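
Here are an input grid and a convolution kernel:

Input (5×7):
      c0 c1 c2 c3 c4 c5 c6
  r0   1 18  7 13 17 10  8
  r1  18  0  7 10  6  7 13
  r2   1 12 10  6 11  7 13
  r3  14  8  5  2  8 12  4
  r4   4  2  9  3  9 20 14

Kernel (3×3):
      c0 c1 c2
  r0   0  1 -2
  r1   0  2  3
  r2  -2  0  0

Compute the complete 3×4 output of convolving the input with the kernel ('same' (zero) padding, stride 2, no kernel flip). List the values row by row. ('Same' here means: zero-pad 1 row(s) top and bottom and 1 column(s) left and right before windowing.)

Output[0,0]: The receptive field on the zero-padded input at this output position is [0 0 0 / 0 1 18 / 0 18 0]. Elementwise product with the kernel and sum: 0·1 + 0·-2 + 1·2 + 18·3 + 0·-2.
Output[0,1]: The receptive field on the zero-padded input at this output position is [0 0 0 / 18 7 13 / 0 7 10]. Elementwise product with the kernel and sum: 0·1 + 0·-2 + 7·2 + 13·3 + 0·-2.

56 53 44 2
56 9 31 15
12 28 62 32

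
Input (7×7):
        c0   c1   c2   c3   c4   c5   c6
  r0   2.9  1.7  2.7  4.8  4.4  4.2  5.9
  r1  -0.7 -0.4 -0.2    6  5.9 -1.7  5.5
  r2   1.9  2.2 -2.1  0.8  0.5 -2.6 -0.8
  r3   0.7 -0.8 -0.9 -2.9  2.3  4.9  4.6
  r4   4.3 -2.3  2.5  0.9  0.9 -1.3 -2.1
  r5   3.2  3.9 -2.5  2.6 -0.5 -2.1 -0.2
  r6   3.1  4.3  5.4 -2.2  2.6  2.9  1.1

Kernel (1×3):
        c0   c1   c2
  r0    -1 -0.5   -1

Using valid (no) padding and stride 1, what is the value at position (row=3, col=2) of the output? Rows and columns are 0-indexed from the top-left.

The receptive field on the input at this output position is [-0.9 -2.9 2.3]. Elementwise product with the kernel and sum: -0.9·-1 + -2.9·-0.5 + 2.3·-1.

0.05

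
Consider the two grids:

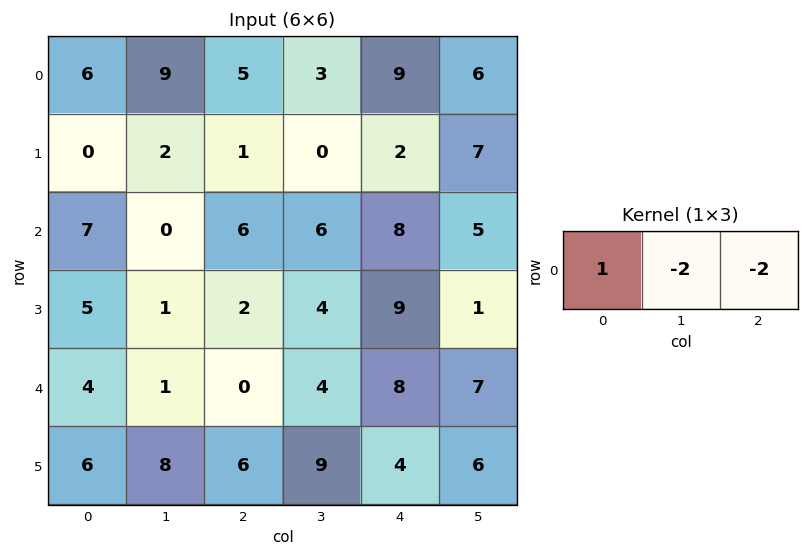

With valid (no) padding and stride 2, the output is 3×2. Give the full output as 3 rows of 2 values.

-22 -19
-5 -22
2 -24

Output[0,0]: The receptive field on the input at this output position is [6 9 5]. Elementwise product with the kernel and sum: 6·1 + 9·-2 + 5·-2.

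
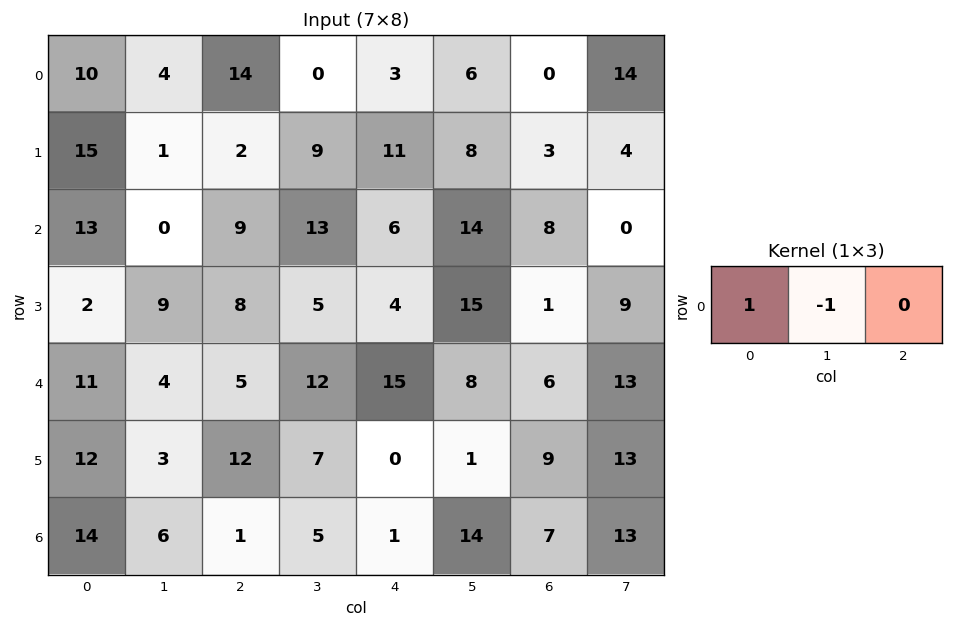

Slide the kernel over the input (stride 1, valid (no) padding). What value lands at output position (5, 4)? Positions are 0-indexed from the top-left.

The receptive field on the input at this output position is [0 1 9]. Elementwise product with the kernel and sum: 0·1 + 1·-1.

-1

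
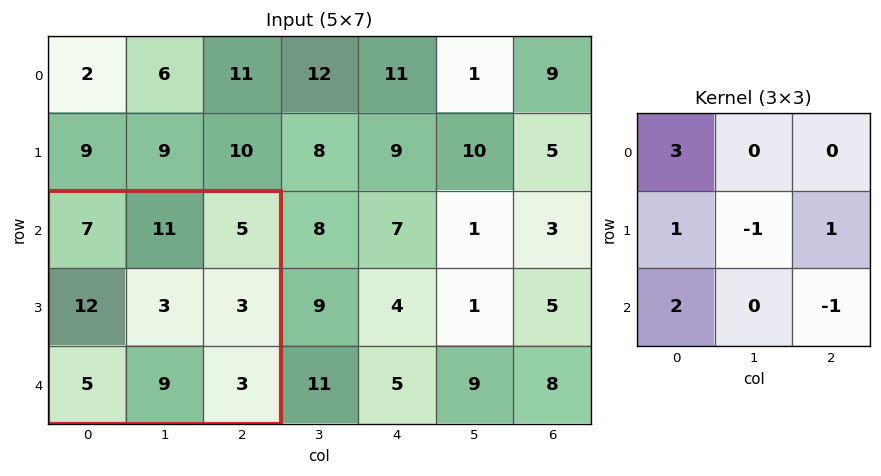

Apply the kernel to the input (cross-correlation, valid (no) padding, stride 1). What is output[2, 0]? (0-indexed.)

40

The receptive field on the input at this output position is [7 11 5 / 12 3 3 / 5 9 3]. Elementwise product with the kernel and sum: 7·3 + 12·1 + 3·-1 + 3·1 + 5·2 + 3·-1.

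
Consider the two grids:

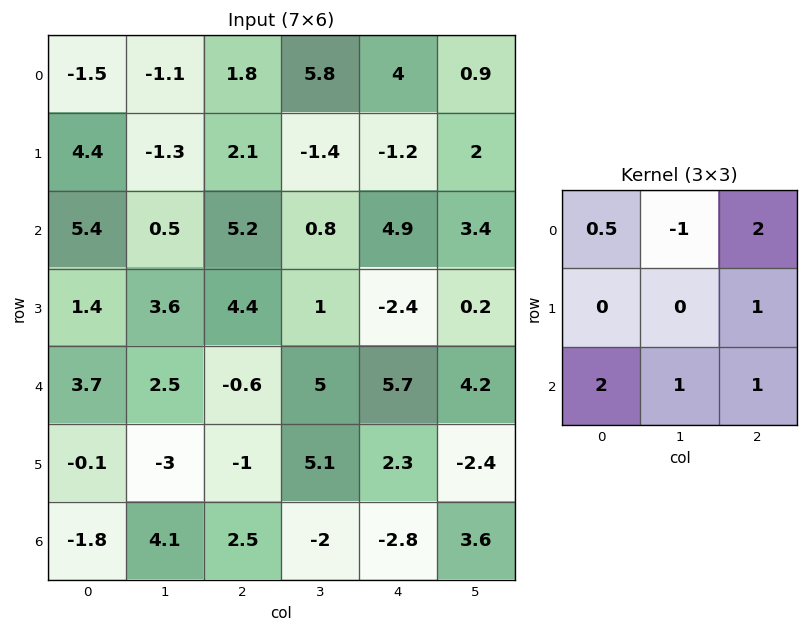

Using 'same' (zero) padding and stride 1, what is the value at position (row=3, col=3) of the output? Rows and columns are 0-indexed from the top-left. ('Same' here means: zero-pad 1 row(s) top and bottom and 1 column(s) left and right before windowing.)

18.7

The receptive field on the zero-padded input at this output position is [5.2 0.8 4.9 / 4.4 1 -2.4 / -0.6 5 5.7]. Elementwise product with the kernel and sum: 5.2·0.5 + 0.8·-1 + 4.9·2 + -2.4·1 + -0.6·2 + 5·1 + 5.7·1.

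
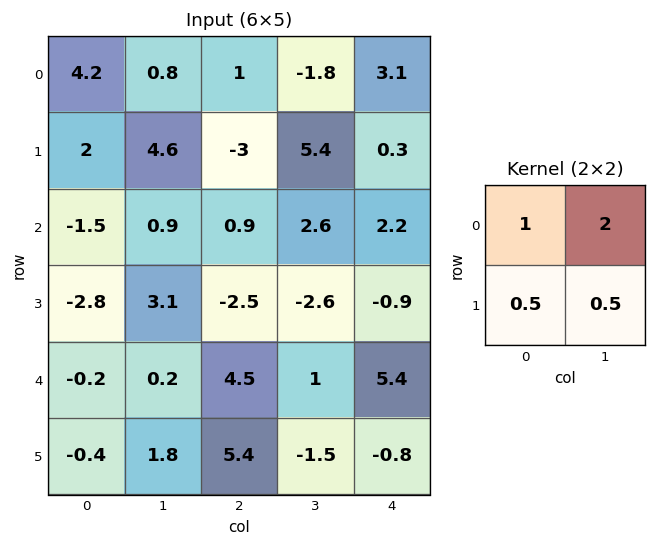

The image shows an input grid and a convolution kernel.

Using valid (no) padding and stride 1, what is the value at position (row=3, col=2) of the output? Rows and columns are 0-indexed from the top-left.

-4.95

The receptive field on the input at this output position is [-2.5 -2.6 / 4.5 1]. Elementwise product with the kernel and sum: -2.5·1 + -2.6·2 + 4.5·0.5 + 1·0.5.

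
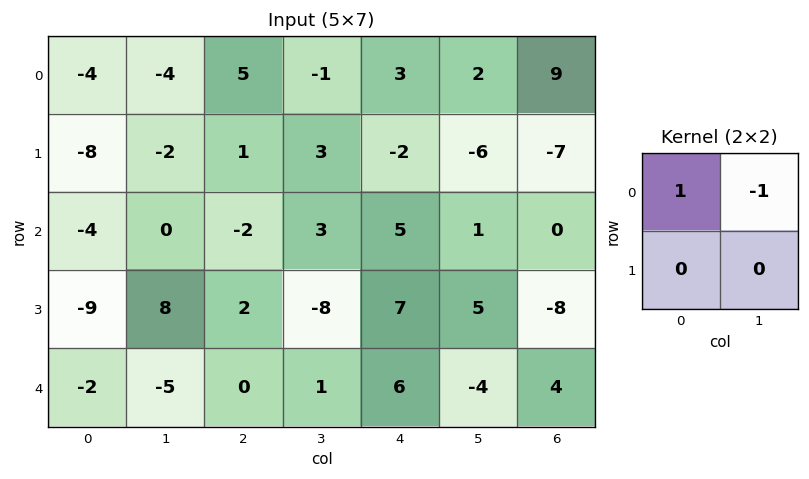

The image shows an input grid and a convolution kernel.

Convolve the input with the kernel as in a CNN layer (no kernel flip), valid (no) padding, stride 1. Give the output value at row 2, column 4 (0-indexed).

4

The receptive field on the input at this output position is [5 1 / 7 5]. Elementwise product with the kernel and sum: 5·1 + 1·-1.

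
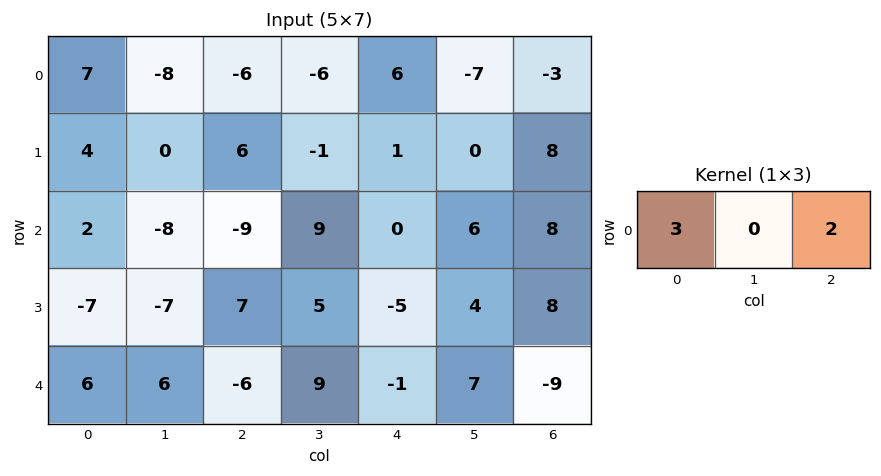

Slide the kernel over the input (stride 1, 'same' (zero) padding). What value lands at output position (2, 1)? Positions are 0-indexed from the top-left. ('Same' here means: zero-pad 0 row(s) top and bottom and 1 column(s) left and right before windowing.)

The receptive field on the zero-padded input at this output position is [2 -8 -9]. Elementwise product with the kernel and sum: 2·3 + -9·2.

-12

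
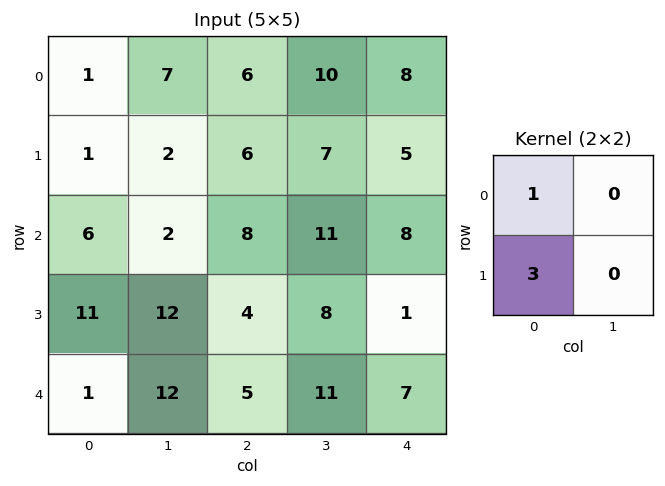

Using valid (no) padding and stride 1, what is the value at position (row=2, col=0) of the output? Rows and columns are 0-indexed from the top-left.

39

The receptive field on the input at this output position is [6 2 / 11 12]. Elementwise product with the kernel and sum: 6·1 + 11·3.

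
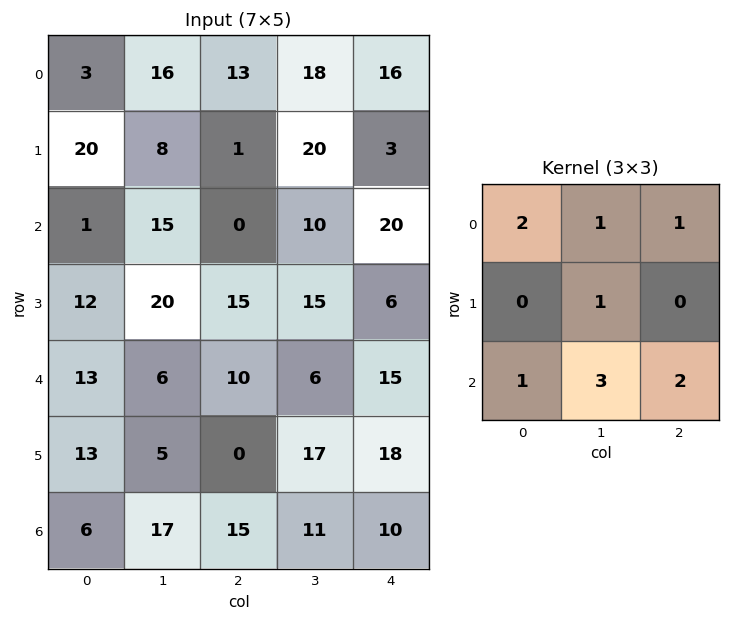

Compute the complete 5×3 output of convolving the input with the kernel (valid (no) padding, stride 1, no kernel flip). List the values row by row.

89 99 150
166 132 107
88 103 103
93 119 144
134 112 126

Output[0,0]: The receptive field on the input at this output position is [3 16 13 / 20 8 1 / 1 15 0]. Elementwise product with the kernel and sum: 3·2 + 16·1 + 13·1 + 8·1 + 1·1 + 15·3 + 0·2.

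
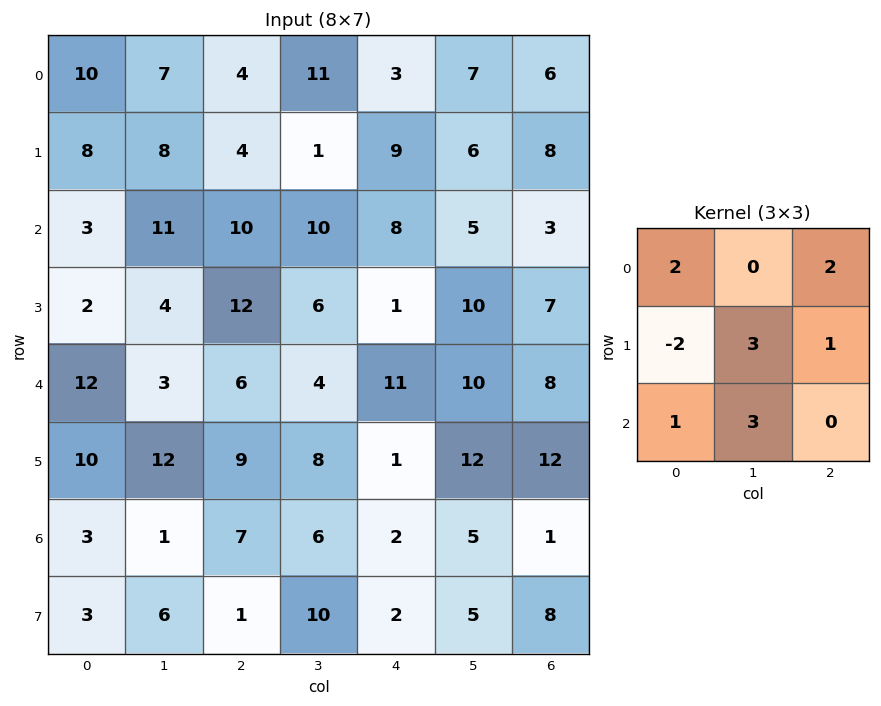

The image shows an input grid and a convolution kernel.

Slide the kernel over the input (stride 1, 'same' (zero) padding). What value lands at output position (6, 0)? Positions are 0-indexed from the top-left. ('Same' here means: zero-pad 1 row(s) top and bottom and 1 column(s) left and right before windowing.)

The receptive field on the zero-padded input at this output position is [0 10 12 / 0 3 1 / 0 3 6]. Elementwise product with the kernel and sum: 0·2 + 12·2 + 0·-2 + 3·3 + 1·1 + 0·1 + 3·3.

43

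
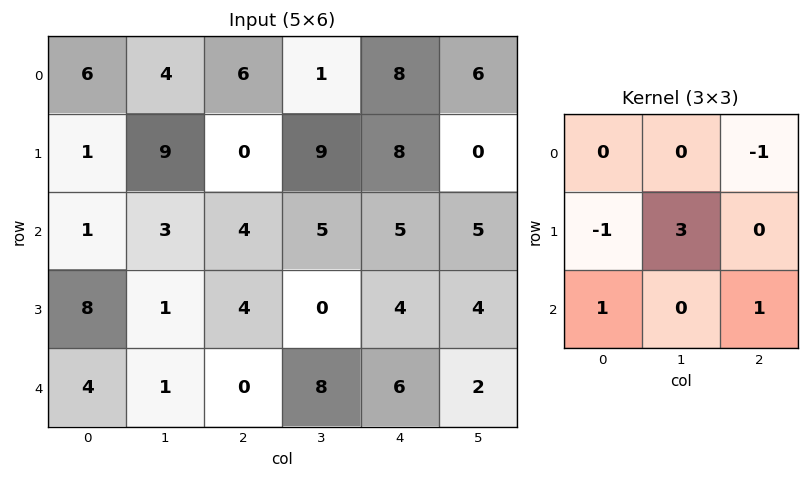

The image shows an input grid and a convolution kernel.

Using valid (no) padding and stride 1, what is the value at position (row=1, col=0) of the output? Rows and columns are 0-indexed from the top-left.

The receptive field on the input at this output position is [1 9 0 / 1 3 4 / 8 1 4]. Elementwise product with the kernel and sum: 0·-1 + 1·-1 + 3·3 + 8·1 + 4·1.

20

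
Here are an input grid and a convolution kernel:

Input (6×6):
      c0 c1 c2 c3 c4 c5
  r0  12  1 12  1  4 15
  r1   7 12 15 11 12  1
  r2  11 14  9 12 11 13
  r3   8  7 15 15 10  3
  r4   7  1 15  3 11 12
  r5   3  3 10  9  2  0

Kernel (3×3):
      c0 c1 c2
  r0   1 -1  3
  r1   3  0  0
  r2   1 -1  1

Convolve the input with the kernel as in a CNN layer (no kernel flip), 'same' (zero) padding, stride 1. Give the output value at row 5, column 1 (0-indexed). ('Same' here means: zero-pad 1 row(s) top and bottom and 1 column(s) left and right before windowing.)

The receptive field on the zero-padded input at this output position is [7 1 15 / 3 3 10 / 0 0 0]. Elementwise product with the kernel and sum: 7·1 + 1·-1 + 15·3 + 3·3 + 0·1 + 0·-1 + 0·1.

60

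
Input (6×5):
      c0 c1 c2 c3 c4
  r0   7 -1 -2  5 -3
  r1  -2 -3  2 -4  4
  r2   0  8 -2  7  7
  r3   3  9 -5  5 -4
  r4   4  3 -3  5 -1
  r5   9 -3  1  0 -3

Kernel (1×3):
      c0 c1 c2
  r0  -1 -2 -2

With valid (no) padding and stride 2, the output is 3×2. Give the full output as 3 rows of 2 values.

Output[0,0]: The receptive field on the input at this output position is [7 -1 -2]. Elementwise product with the kernel and sum: 7·-1 + -1·-2 + -2·-2.
Output[0,1]: The receptive field on the input at this output position is [-2 5 -3]. Elementwise product with the kernel and sum: -2·-1 + 5·-2 + -3·-2.

-1 -2
-12 -26
-4 -5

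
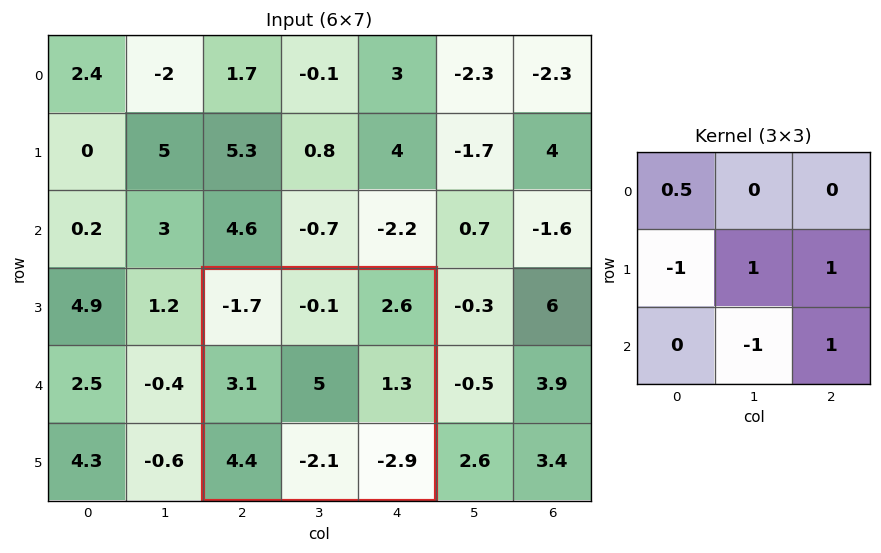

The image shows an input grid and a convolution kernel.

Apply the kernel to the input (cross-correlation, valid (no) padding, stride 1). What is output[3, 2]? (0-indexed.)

The receptive field on the input at this output position is [-1.7 -0.1 2.6 / 3.1 5 1.3 / 4.4 -2.1 -2.9]. Elementwise product with the kernel and sum: -1.7·0.5 + 3.1·-1 + 5·1 + 1.3·1 + -2.1·-1 + -2.9·1.

1.55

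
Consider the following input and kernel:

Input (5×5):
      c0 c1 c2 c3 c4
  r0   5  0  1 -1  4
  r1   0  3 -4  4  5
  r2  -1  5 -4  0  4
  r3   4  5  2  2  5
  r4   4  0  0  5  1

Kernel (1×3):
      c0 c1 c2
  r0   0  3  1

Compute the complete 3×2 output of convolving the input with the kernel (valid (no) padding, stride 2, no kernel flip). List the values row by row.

Output[0,0]: The receptive field on the input at this output position is [5 0 1]. Elementwise product with the kernel and sum: 0·3 + 1·1.

1 1
11 4
0 16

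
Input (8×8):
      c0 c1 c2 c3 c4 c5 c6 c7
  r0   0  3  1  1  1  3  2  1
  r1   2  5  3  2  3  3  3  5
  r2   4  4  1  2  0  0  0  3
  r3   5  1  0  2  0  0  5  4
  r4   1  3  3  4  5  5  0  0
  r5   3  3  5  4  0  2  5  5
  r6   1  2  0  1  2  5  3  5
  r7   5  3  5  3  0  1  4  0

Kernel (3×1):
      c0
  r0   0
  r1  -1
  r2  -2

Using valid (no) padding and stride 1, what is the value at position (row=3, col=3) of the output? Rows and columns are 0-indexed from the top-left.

The receptive field on the input at this output position is [2 / 4 / 4]. Elementwise product with the kernel and sum: 4·-1 + 4·-2.

-12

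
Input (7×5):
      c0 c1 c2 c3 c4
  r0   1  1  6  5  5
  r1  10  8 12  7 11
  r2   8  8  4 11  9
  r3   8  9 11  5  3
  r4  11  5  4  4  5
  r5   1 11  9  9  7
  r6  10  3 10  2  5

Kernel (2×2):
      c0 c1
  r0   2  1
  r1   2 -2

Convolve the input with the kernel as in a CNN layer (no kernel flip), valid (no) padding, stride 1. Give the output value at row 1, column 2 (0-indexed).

The receptive field on the input at this output position is [12 7 / 4 11]. Elementwise product with the kernel and sum: 12·2 + 7·1 + 4·2 + 11·-2.

17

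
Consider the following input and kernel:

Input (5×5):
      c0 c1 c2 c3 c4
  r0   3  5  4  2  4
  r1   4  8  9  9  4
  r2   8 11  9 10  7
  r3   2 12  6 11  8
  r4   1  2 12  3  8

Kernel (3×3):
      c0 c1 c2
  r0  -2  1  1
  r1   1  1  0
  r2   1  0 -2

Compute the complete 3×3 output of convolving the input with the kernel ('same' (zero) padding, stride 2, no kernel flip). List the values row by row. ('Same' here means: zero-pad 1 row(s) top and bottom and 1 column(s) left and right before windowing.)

Output[0,0]: The receptive field on the zero-padded input at this output position is [0 0 0 / 0 3 5 / 0 4 8]. Elementwise product with the kernel and sum: 0·-2 + 0·1 + 0·1 + 0·1 + 3·1 + 0·1 + 8·-2.
Output[0,1]: The receptive field on the zero-padded input at this output position is [0 0 0 / 5 4 2 / 8 9 9]. Elementwise product with the kernel and sum: 0·-2 + 0·1 + 0·1 + 5·1 + 4·1 + 8·1 + 9·-2.

-13 -1 15
-4 12 14
15 7 -3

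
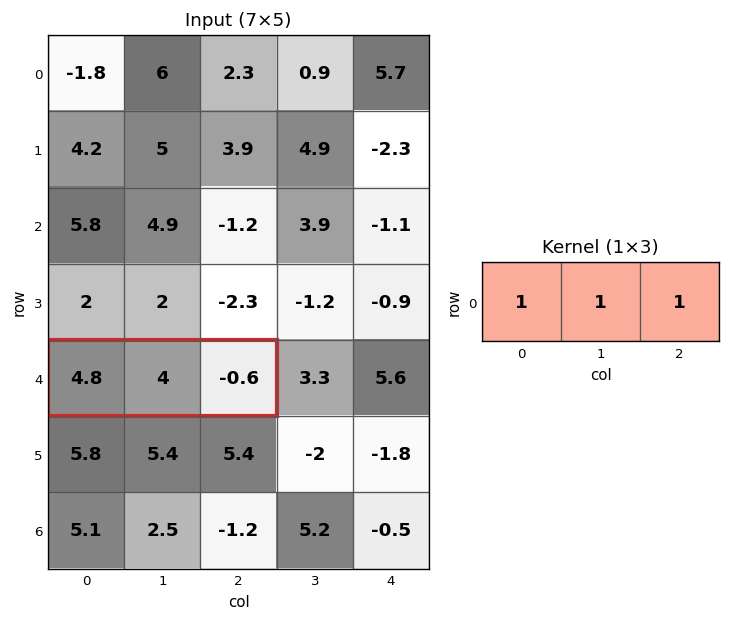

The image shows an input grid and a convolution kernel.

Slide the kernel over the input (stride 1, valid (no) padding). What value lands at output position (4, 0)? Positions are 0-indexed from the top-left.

The receptive field on the input at this output position is [4.8 4 -0.6]. Elementwise product with the kernel and sum: 4.8·1 + 4·1 + -0.6·1.

8.2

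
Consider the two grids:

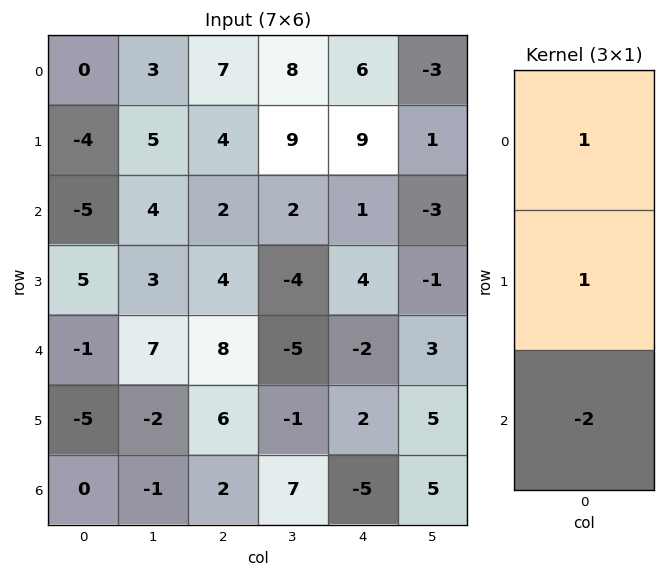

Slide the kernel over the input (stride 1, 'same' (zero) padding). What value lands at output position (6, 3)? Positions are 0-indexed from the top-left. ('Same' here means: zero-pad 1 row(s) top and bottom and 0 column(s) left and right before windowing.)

The receptive field on the zero-padded input at this output position is [-1 / 7 / 0]. Elementwise product with the kernel and sum: -1·1 + 7·1 + 0·-2.

6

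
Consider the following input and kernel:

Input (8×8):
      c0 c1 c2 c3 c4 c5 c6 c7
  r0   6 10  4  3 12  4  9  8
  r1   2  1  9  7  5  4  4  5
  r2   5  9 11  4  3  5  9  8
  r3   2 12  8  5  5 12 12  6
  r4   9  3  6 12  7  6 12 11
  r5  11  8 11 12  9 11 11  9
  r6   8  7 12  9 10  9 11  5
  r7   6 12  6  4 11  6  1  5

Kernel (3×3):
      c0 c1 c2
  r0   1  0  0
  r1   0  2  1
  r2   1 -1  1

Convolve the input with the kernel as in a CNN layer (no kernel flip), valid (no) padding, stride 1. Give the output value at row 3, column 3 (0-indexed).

39

The receptive field on the input at this output position is [5 5 12 / 12 7 6 / 12 9 11]. Elementwise product with the kernel and sum: 5·1 + 7·2 + 6·1 + 12·1 + 9·-1 + 11·1.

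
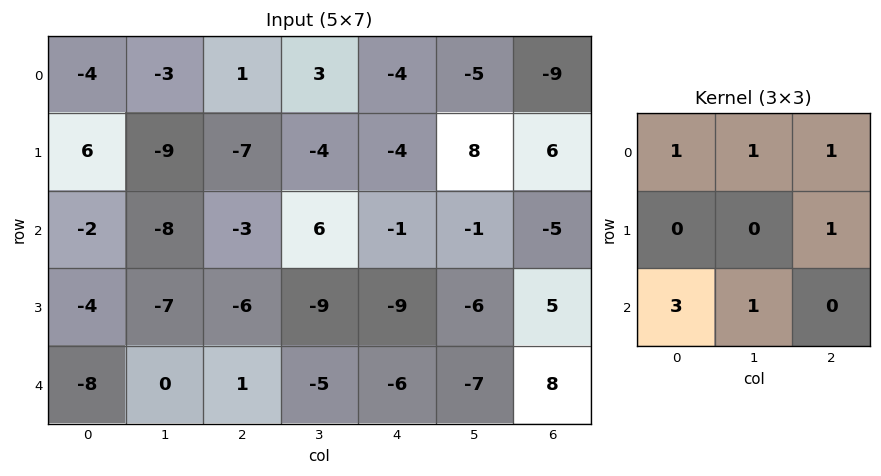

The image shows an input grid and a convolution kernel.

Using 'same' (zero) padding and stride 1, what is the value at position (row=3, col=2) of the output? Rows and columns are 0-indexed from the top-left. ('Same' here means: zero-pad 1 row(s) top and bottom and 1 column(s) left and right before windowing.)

The receptive field on the zero-padded input at this output position is [-8 -3 6 / -7 -6 -9 / 0 1 -5]. Elementwise product with the kernel and sum: -8·1 + -3·1 + 6·1 + -9·1 + 0·3 + 1·1.

-13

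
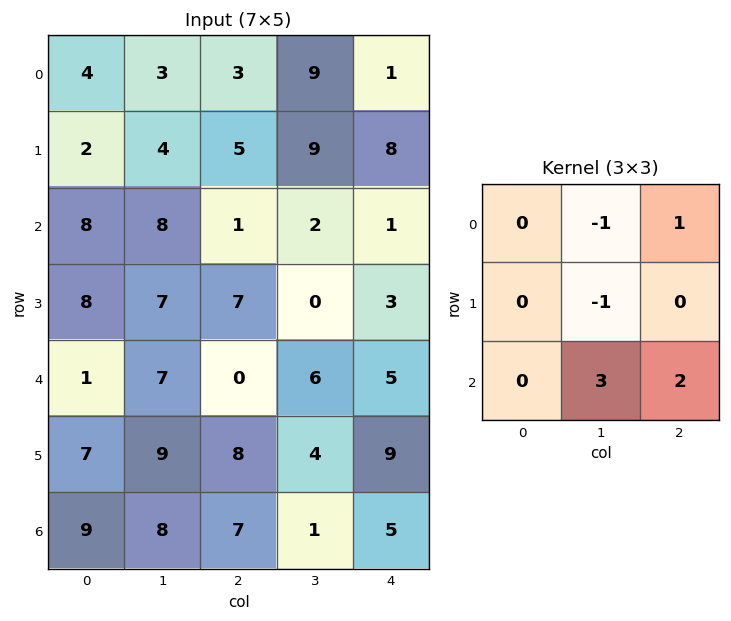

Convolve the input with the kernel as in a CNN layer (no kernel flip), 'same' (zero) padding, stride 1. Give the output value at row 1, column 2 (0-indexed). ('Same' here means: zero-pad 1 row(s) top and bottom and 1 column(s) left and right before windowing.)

8

The receptive field on the zero-padded input at this output position is [3 3 9 / 4 5 9 / 8 1 2]. Elementwise product with the kernel and sum: 3·-1 + 9·1 + 5·-1 + 1·3 + 2·2.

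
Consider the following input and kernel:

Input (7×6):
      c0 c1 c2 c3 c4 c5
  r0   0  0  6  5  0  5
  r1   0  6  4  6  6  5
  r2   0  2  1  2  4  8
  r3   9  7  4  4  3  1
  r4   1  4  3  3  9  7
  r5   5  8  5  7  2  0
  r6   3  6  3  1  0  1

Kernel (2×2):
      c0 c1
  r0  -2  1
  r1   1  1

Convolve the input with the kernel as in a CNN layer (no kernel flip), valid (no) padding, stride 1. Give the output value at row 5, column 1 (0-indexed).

-2

The receptive field on the input at this output position is [8 5 / 6 3]. Elementwise product with the kernel and sum: 8·-2 + 5·1 + 6·1 + 3·1.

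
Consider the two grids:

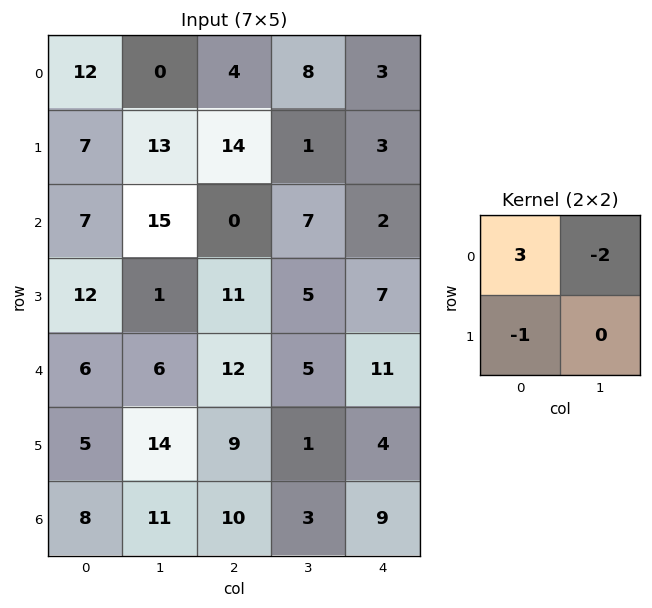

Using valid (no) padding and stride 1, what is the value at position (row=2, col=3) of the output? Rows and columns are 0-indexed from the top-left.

The receptive field on the input at this output position is [7 2 / 5 7]. Elementwise product with the kernel and sum: 7·3 + 2·-2 + 5·-1.

12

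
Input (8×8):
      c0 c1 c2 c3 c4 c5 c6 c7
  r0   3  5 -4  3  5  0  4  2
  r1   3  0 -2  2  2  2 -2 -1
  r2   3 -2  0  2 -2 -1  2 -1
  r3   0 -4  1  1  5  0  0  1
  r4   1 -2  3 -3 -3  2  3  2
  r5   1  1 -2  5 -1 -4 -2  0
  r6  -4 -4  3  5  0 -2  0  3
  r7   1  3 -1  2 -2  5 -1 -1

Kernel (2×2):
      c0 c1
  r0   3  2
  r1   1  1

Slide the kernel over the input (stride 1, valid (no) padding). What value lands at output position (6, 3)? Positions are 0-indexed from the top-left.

15

The receptive field on the input at this output position is [5 0 / 2 -2]. Elementwise product with the kernel and sum: 5·3 + 0·2 + 2·1 + -2·1.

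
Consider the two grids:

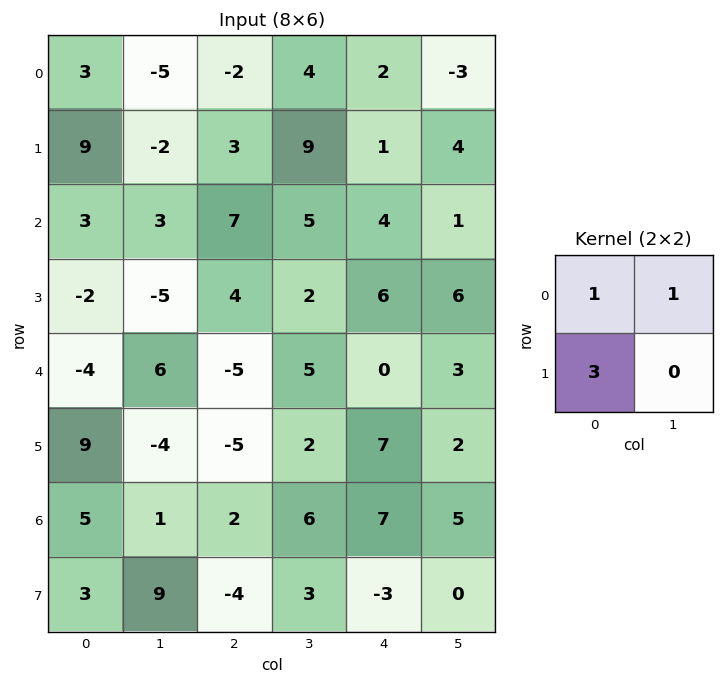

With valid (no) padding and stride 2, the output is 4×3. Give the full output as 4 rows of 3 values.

25 11 2
0 24 23
29 -15 24
15 -4 3

Output[0,0]: The receptive field on the input at this output position is [3 -5 / 9 -2]. Elementwise product with the kernel and sum: 3·1 + -5·1 + 9·3.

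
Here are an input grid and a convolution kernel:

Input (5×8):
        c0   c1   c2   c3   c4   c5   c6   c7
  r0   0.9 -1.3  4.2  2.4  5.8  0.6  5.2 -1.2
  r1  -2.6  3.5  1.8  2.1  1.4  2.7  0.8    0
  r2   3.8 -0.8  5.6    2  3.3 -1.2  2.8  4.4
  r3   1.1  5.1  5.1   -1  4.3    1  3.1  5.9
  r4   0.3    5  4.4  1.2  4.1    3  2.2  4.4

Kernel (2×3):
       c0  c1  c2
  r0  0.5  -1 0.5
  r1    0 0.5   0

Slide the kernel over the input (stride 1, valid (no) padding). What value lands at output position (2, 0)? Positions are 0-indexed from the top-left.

8.05

The receptive field on the input at this output position is [3.8 -0.8 5.6 / 1.1 5.1 5.1]. Elementwise product with the kernel and sum: 3.8·0.5 + -0.8·-1 + 5.6·0.5 + 5.1·0.5.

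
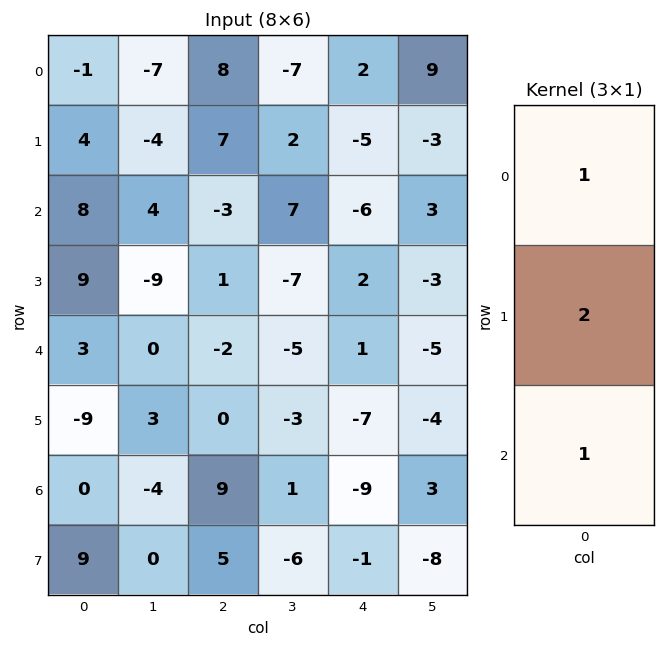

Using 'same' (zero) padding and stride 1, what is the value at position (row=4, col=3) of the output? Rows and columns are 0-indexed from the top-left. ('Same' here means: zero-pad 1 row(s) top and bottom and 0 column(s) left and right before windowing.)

-20

The receptive field on the zero-padded input at this output position is [-7 / -5 / -3]. Elementwise product with the kernel and sum: -7·1 + -5·2 + -3·1.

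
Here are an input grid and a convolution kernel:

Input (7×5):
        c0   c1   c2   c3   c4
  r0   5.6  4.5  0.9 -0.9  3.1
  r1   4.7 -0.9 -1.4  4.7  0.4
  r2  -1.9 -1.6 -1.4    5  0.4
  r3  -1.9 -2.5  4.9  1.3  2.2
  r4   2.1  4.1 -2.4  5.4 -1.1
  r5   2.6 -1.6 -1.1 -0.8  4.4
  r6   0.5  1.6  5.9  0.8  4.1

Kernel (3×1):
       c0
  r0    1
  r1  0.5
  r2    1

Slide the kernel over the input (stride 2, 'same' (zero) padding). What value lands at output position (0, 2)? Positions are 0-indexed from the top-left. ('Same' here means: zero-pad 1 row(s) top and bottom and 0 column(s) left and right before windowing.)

1.95

The receptive field on the zero-padded input at this output position is [0 / 3.1 / 0.4]. Elementwise product with the kernel and sum: 0·1 + 3.1·0.5 + 0.4·1.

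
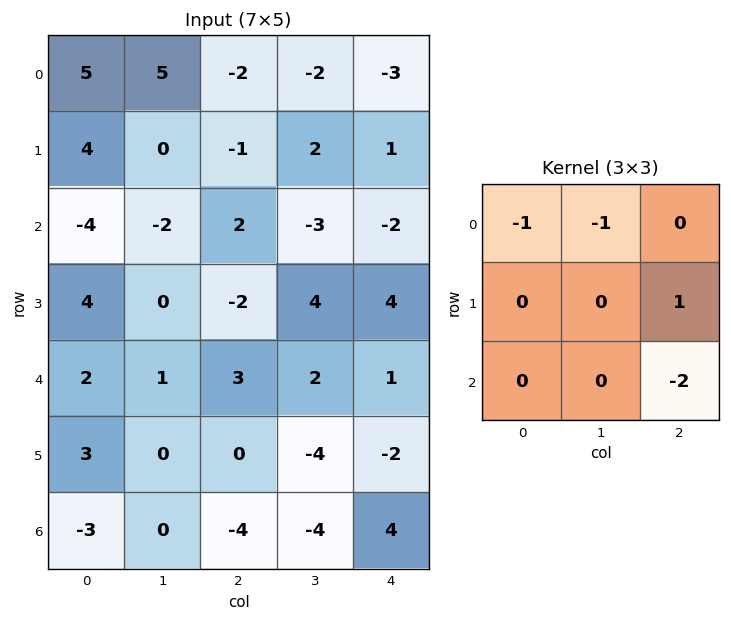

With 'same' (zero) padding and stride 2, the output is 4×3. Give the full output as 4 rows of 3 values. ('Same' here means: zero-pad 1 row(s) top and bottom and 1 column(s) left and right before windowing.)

5 -6 0
-6 -10 -3
-3 12 -8
-3 -4 6

Output[0,0]: The receptive field on the zero-padded input at this output position is [0 0 0 / 0 5 5 / 0 4 0]. Elementwise product with the kernel and sum: 0·-1 + 0·-1 + 5·1 + 0·-2.
Output[0,1]: The receptive field on the zero-padded input at this output position is [0 0 0 / 5 -2 -2 / 0 -1 2]. Elementwise product with the kernel and sum: 0·-1 + 0·-1 + -2·1 + 2·-2.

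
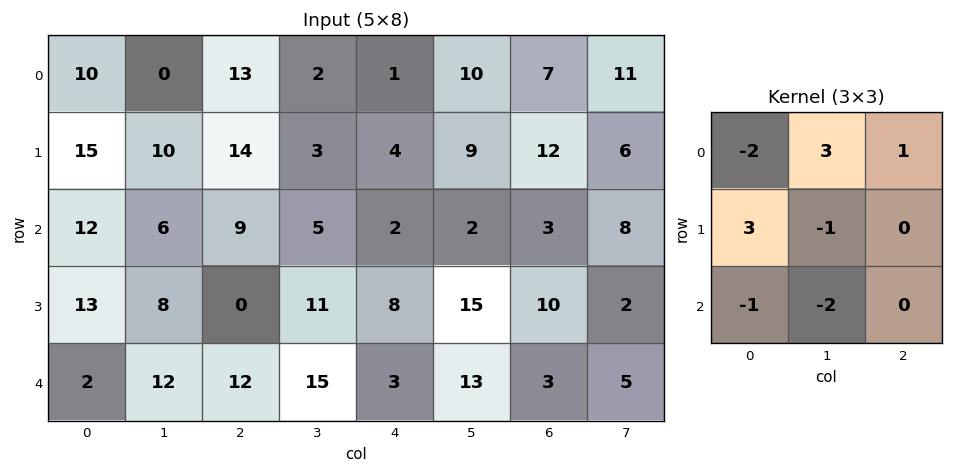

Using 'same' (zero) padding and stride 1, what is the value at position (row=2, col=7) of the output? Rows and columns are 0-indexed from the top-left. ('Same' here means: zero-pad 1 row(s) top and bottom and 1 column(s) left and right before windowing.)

The receptive field on the zero-padded input at this output position is [12 6 0 / 3 8 0 / 10 2 0]. Elementwise product with the kernel and sum: 12·-2 + 6·3 + 0·1 + 3·3 + 8·-1 + 10·-1 + 2·-2.

-19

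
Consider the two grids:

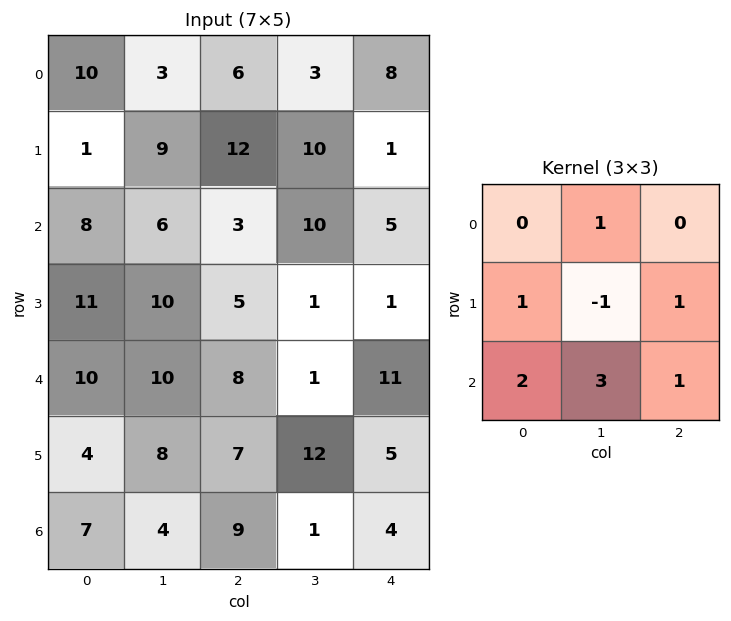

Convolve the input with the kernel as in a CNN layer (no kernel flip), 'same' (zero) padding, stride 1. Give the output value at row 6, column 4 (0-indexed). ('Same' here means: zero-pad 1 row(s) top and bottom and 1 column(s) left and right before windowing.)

2

The receptive field on the zero-padded input at this output position is [12 5 0 / 1 4 0 / 0 0 0]. Elementwise product with the kernel and sum: 5·1 + 1·1 + 4·-1 + 0·1 + 0·2 + 0·3 + 0·1.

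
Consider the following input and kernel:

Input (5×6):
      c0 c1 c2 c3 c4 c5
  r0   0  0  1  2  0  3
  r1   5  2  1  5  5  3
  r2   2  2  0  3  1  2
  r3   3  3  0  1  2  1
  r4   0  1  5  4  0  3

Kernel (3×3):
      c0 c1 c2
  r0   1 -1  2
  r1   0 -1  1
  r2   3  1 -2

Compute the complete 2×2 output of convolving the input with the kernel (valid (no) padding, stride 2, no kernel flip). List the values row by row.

9 0
-12 19

Output[0,0]: The receptive field on the input at this output position is [0 0 1 / 5 2 1 / 2 2 0]. Elementwise product with the kernel and sum: 0·1 + 0·-1 + 1·2 + 2·-1 + 1·1 + 2·3 + 2·1 + 0·-2.
Output[0,1]: The receptive field on the input at this output position is [1 2 0 / 1 5 5 / 0 3 1]. Elementwise product with the kernel and sum: 1·1 + 2·-1 + 0·2 + 5·-1 + 5·1 + 0·3 + 3·1 + 1·-2.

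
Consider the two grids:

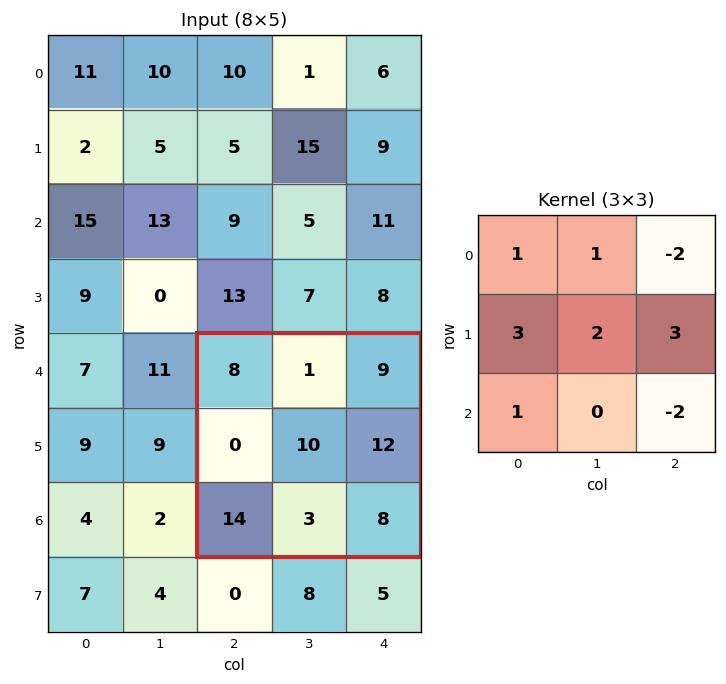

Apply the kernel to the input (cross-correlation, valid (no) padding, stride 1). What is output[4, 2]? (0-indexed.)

The receptive field on the input at this output position is [8 1 9 / 0 10 12 / 14 3 8]. Elementwise product with the kernel and sum: 8·1 + 1·1 + 9·-2 + 0·3 + 10·2 + 12·3 + 14·1 + 8·-2.

45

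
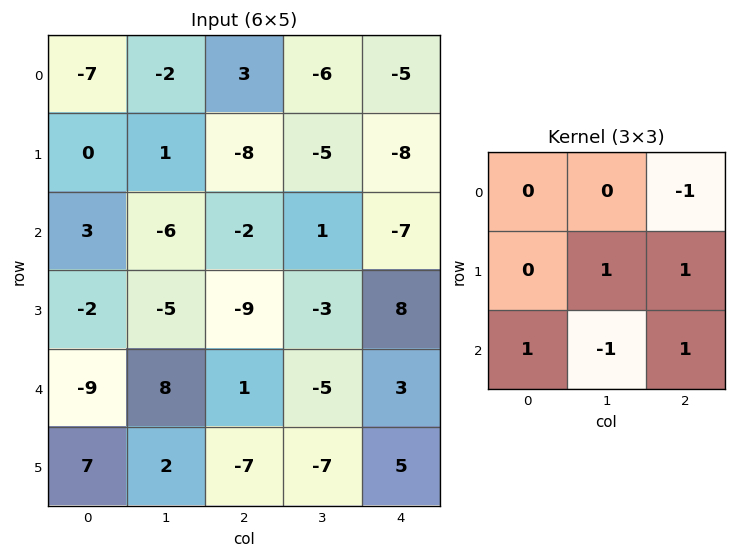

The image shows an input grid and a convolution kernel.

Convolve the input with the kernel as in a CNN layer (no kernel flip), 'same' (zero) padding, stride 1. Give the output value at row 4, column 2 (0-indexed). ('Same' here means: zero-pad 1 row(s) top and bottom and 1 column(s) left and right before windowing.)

1

The receptive field on the zero-padded input at this output position is [-5 -9 -3 / 8 1 -5 / 2 -7 -7]. Elementwise product with the kernel and sum: -3·-1 + 1·1 + -5·1 + 2·1 + -7·-1 + -7·1.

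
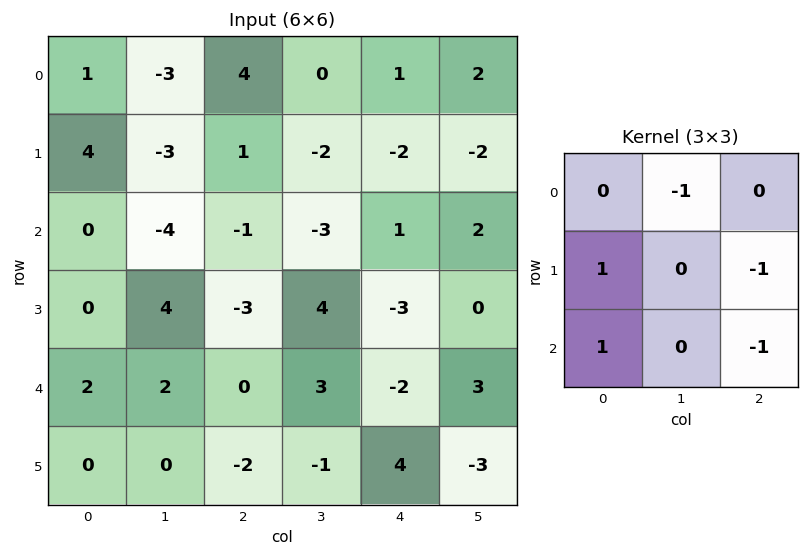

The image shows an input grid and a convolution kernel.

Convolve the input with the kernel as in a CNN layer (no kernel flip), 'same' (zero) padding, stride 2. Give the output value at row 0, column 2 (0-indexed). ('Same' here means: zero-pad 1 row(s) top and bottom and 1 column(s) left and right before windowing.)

The receptive field on the zero-padded input at this output position is [0 0 0 / 0 1 2 / -2 -2 -2]. Elementwise product with the kernel and sum: 0·-1 + 0·1 + 2·-1 + -2·1 + -2·-1.

-2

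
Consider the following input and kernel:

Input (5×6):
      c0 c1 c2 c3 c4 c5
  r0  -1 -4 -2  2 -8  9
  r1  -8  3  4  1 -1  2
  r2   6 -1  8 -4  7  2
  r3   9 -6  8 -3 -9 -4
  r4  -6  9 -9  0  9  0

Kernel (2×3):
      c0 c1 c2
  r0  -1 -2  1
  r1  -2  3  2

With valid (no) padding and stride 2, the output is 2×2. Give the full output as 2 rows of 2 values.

Output[0,0]: The receptive field on the input at this output position is [-1 -4 -2 / -8 3 4]. Elementwise product with the kernel and sum: -1·-1 + -4·-2 + -2·1 + -8·-2 + 3·3 + 4·2.

40 -17
-16 -36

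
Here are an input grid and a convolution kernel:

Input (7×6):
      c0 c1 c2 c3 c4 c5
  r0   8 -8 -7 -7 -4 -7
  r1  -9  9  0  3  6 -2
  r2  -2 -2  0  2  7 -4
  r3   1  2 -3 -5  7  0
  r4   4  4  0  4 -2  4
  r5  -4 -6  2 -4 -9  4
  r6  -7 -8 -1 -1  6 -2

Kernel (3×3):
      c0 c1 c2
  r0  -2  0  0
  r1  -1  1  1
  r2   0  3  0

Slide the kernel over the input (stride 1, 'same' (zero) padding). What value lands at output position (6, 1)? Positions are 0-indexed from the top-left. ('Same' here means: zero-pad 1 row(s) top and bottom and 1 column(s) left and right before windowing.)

6

The receptive field on the zero-padded input at this output position is [-4 -6 2 / -7 -8 -1 / 0 0 0]. Elementwise product with the kernel and sum: -4·-2 + -7·-1 + -8·1 + -1·1 + 0·3.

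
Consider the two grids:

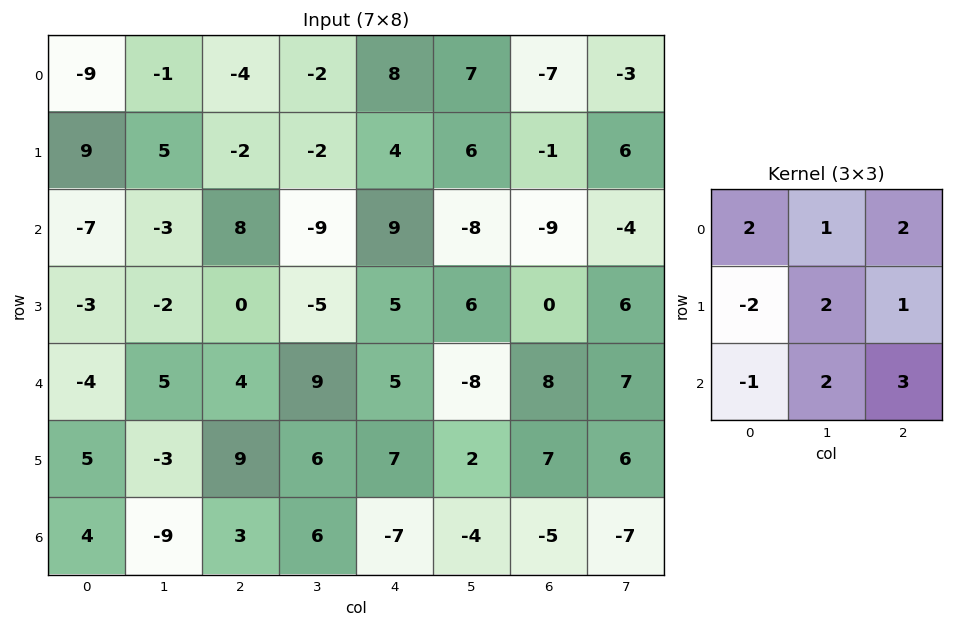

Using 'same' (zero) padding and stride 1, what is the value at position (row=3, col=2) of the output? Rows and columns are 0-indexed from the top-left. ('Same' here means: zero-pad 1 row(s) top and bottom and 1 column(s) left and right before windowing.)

The receptive field on the zero-padded input at this output position is [-3 8 -9 / -2 0 -5 / 5 4 9]. Elementwise product with the kernel and sum: -3·2 + 8·1 + -9·2 + -2·-2 + 0·2 + -5·1 + 5·-1 + 4·2 + 9·3.

13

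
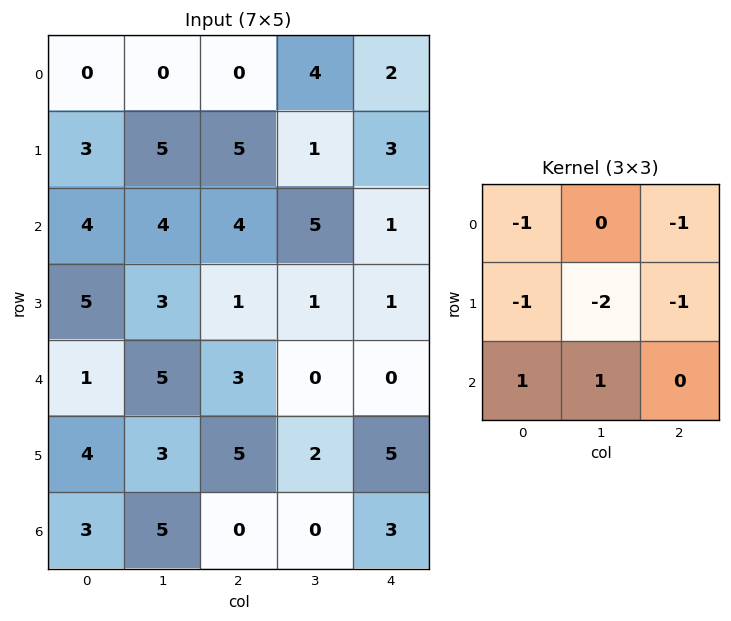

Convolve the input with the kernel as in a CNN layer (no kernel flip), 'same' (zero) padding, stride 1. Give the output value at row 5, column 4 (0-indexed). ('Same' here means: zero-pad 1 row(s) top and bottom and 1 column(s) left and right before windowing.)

The receptive field on the zero-padded input at this output position is [0 0 0 / 2 5 0 / 0 3 0]. Elementwise product with the kernel and sum: 0·-1 + 0·-1 + 2·-1 + 5·-2 + 0·-1 + 0·1 + 3·1.

-9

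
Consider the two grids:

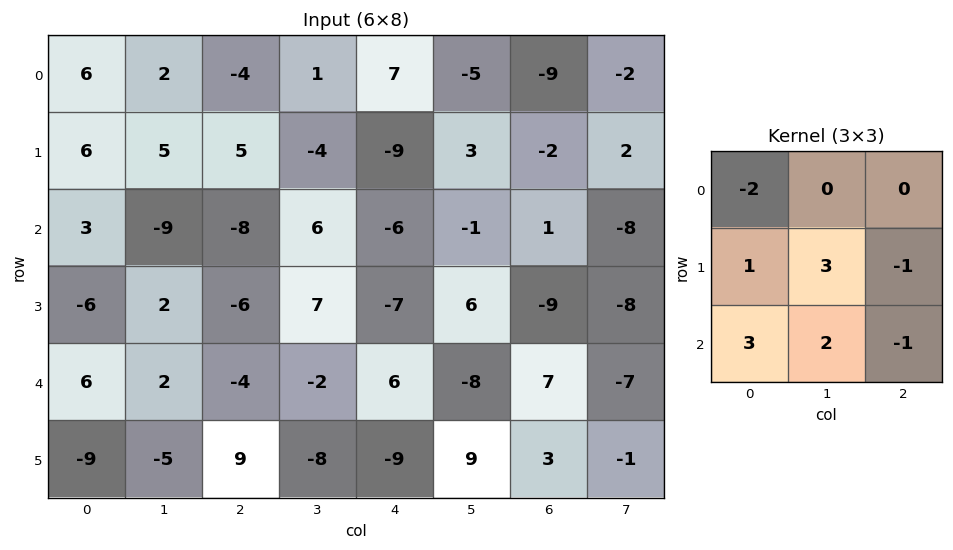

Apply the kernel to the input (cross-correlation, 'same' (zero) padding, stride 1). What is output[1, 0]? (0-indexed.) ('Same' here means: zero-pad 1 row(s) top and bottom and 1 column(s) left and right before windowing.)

The receptive field on the zero-padded input at this output position is [0 6 2 / 0 6 5 / 0 3 -9]. Elementwise product with the kernel and sum: 0·-2 + 0·1 + 6·3 + 5·-1 + 0·3 + 3·2 + -9·-1.

28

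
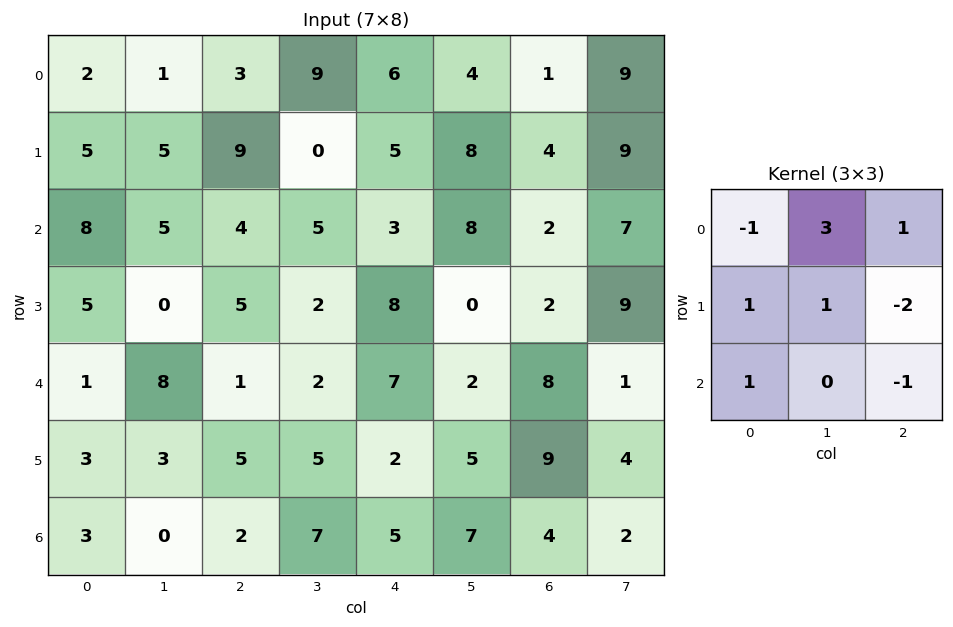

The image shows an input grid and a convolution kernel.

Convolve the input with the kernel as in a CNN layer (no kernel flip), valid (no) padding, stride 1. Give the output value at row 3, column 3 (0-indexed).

27

The receptive field on the input at this output position is [2 8 0 / 2 7 2 / 5 2 5]. Elementwise product with the kernel and sum: 2·-1 + 8·3 + 0·1 + 2·1 + 7·1 + 2·-2 + 5·1 + 5·-1.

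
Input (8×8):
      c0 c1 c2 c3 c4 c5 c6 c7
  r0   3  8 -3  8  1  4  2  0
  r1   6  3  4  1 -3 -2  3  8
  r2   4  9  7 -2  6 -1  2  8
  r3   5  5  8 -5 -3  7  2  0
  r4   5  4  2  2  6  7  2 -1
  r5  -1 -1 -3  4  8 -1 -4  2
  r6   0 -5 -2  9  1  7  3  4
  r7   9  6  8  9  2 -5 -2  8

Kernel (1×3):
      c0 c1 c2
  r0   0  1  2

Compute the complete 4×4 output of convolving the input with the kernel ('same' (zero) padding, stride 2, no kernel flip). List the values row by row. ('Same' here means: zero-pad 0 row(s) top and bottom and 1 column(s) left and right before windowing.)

Output[0,0]: The receptive field on the zero-padded input at this output position is [0 3 8]. Elementwise product with the kernel and sum: 3·1 + 8·2.

19 13 9 2
22 3 4 18
13 6 20 0
-10 16 15 11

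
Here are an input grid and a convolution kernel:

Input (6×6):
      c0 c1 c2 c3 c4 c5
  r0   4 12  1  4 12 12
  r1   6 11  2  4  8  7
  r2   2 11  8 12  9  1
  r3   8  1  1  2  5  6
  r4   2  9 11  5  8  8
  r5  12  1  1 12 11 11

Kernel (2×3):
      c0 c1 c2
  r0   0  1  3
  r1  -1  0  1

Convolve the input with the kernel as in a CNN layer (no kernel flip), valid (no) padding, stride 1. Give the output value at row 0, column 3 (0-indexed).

The receptive field on the input at this output position is [4 12 12 / 4 8 7]. Elementwise product with the kernel and sum: 12·1 + 12·3 + 4·-1 + 7·1.

51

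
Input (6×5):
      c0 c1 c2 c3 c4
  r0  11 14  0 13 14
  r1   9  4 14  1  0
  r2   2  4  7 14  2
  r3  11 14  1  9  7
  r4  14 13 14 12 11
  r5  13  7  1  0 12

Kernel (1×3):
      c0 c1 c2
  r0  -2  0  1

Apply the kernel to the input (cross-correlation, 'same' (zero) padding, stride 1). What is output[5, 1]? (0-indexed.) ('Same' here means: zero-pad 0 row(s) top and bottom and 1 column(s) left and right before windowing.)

The receptive field on the zero-padded input at this output position is [13 7 1]. Elementwise product with the kernel and sum: 13·-2 + 1·1.

-25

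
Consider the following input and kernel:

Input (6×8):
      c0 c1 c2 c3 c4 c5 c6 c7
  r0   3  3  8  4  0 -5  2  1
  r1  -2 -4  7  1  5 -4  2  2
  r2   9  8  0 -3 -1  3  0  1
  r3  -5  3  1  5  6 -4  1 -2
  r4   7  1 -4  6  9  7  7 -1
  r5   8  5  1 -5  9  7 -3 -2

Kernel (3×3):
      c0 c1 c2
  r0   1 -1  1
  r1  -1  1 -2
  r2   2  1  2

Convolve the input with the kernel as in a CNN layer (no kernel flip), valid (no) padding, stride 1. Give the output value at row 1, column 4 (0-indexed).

25

The receptive field on the input at this output position is [5 -4 2 / -1 3 0 / 6 -4 1]. Elementwise product with the kernel and sum: 5·1 + -4·-1 + 2·1 + -1·-1 + 3·1 + 0·-2 + 6·2 + -4·1 + 1·2.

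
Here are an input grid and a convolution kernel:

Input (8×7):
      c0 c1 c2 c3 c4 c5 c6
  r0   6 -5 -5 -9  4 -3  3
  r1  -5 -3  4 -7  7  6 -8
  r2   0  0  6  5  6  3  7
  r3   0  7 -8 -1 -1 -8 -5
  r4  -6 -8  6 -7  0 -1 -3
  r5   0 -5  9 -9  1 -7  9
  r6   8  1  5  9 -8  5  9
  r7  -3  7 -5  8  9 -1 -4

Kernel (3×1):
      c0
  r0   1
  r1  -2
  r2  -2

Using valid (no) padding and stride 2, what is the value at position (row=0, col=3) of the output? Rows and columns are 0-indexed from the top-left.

5

The receptive field on the input at this output position is [3 / -8 / 7]. Elementwise product with the kernel and sum: 3·1 + -8·-2 + 7·-2.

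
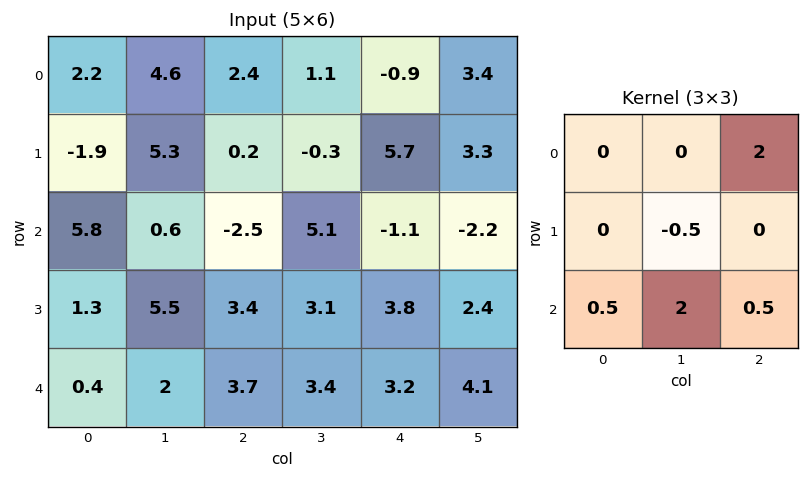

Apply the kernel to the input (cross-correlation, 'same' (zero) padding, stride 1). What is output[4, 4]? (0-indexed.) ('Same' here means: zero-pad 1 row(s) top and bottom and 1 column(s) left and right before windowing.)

3.2

The receptive field on the zero-padded input at this output position is [3.1 3.8 2.4 / 3.4 3.2 4.1 / 0 0 0]. Elementwise product with the kernel and sum: 2.4·2 + 3.2·-0.5 + 0·0.5 + 0·2 + 0·0.5.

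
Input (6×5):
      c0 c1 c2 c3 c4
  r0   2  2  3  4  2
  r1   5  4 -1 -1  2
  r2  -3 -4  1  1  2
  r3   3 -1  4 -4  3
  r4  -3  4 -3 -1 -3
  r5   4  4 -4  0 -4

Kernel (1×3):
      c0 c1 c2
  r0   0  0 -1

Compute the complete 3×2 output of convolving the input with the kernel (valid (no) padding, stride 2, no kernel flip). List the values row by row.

-3 -2
-1 -2
3 3

Output[0,0]: The receptive field on the input at this output position is [2 2 3]. Elementwise product with the kernel and sum: 3·-1.
Output[0,1]: The receptive field on the input at this output position is [3 4 2]. Elementwise product with the kernel and sum: 2·-1.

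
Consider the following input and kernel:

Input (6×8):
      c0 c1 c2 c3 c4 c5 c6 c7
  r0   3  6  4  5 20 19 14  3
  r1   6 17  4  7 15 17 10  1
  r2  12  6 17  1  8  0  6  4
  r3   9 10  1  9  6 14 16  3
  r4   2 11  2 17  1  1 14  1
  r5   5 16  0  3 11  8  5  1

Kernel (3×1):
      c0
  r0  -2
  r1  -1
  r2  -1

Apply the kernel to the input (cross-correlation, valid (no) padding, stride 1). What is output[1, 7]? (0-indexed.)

The receptive field on the input at this output position is [1 / 4 / 3]. Elementwise product with the kernel and sum: 1·-2 + 4·-1 + 3·-1.

-9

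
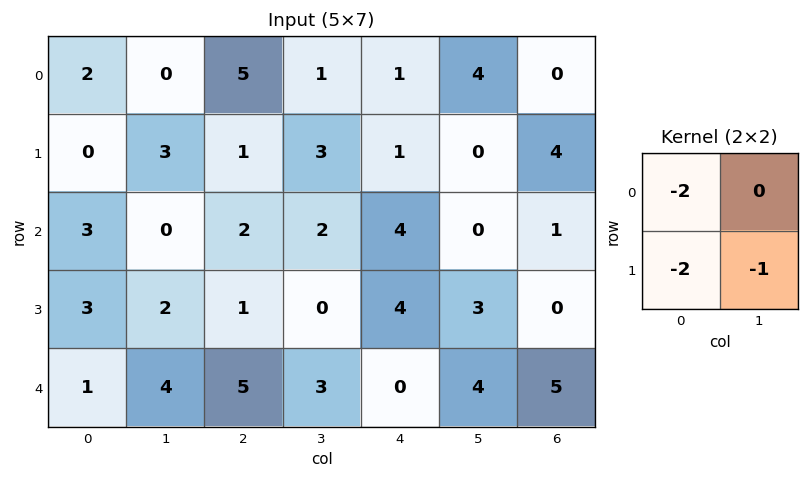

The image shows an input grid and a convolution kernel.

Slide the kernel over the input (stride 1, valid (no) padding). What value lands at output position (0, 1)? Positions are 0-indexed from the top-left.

The receptive field on the input at this output position is [0 5 / 3 1]. Elementwise product with the kernel and sum: 0·-2 + 3·-2 + 1·-1.

-7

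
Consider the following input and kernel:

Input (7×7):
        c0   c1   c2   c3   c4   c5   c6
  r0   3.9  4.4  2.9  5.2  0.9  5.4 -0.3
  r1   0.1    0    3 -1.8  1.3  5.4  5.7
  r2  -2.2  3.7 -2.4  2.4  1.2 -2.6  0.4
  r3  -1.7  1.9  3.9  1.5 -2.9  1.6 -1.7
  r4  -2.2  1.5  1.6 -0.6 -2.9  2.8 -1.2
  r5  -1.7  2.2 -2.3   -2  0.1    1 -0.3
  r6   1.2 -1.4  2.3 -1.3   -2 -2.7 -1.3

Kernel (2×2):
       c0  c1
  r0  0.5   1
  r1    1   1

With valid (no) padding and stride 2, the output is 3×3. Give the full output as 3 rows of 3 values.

6.45 7.85 12.55
2.8 6.6 -3.3
0.9 -4.1 2.45

Output[0,0]: The receptive field on the input at this output position is [3.9 4.4 / 0.1 0]. Elementwise product with the kernel and sum: 3.9·0.5 + 4.4·1 + 0.1·1 + 0·1.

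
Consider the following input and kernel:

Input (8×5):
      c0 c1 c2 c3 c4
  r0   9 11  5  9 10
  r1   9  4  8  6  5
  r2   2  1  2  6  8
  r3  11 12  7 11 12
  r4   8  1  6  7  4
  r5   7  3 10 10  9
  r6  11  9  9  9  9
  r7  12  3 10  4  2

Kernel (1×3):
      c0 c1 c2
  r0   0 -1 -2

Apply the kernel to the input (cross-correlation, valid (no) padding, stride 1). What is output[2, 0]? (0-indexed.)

The receptive field on the input at this output position is [2 1 2]. Elementwise product with the kernel and sum: 1·-1 + 2·-2.

-5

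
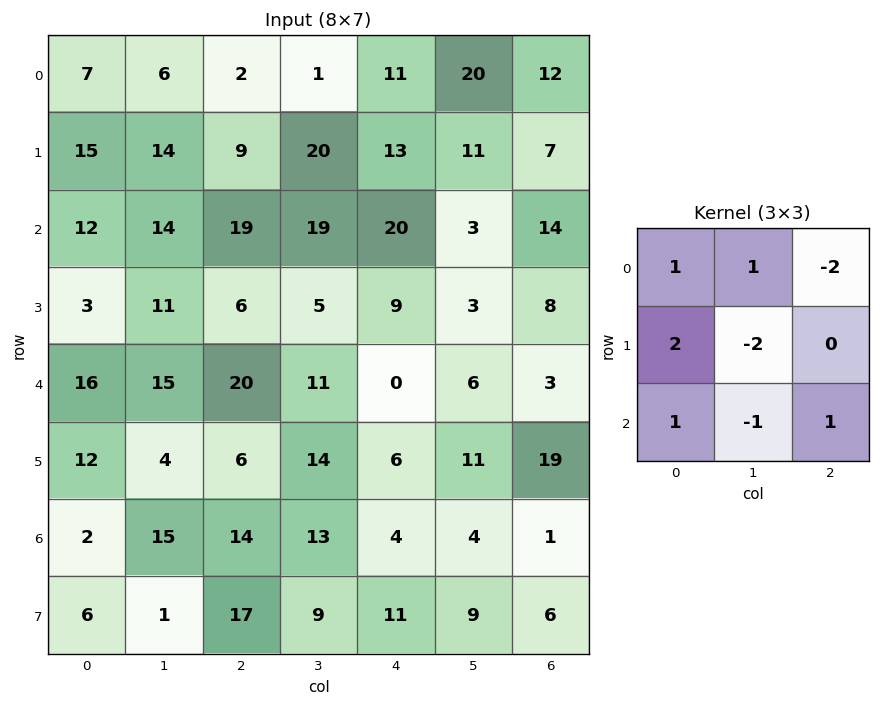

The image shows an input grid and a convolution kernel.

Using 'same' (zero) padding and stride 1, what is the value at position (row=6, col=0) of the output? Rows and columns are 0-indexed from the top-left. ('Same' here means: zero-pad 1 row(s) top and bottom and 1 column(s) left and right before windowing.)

The receptive field on the zero-padded input at this output position is [0 12 4 / 0 2 15 / 0 6 1]. Elementwise product with the kernel and sum: 0·1 + 12·1 + 4·-2 + 0·2 + 2·-2 + 0·1 + 6·-1 + 1·1.

-5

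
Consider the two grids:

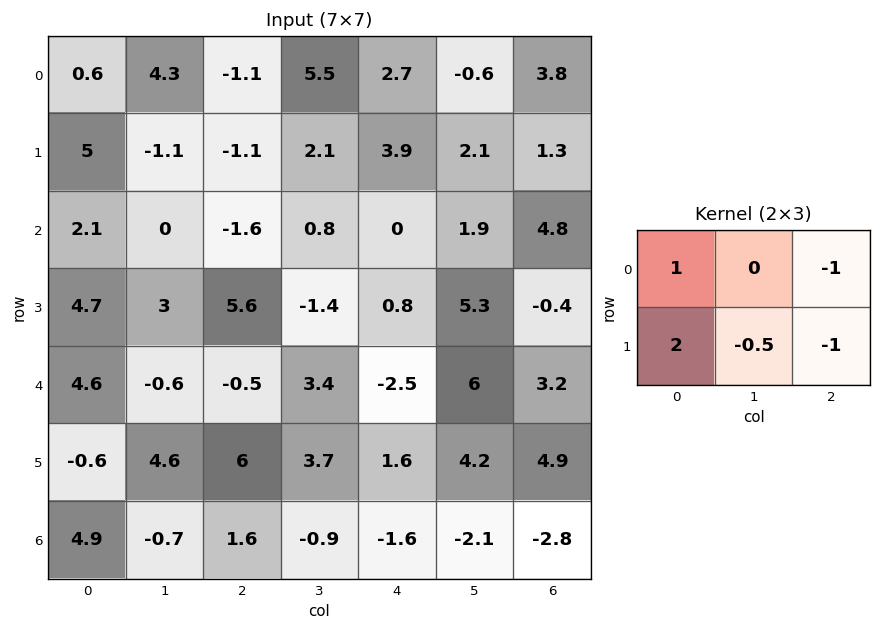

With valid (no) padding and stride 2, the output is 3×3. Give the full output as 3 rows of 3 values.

13.35 -10.95 4.35
6 9.5 -5.45
-4.4 10.55 -9.5

Output[0,0]: The receptive field on the input at this output position is [0.6 4.3 -1.1 / 5 -1.1 -1.1]. Elementwise product with the kernel and sum: 0.6·1 + -1.1·-1 + 5·2 + -1.1·-0.5 + -1.1·-1.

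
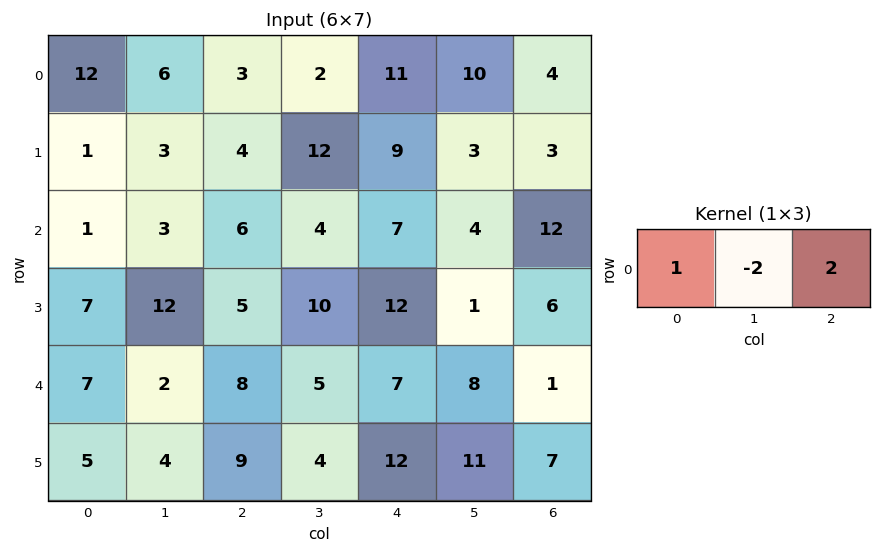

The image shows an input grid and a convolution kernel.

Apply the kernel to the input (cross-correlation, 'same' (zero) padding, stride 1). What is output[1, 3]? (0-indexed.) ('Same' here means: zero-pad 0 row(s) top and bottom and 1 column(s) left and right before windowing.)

-2

The receptive field on the zero-padded input at this output position is [4 12 9]. Elementwise product with the kernel and sum: 4·1 + 12·-2 + 9·2.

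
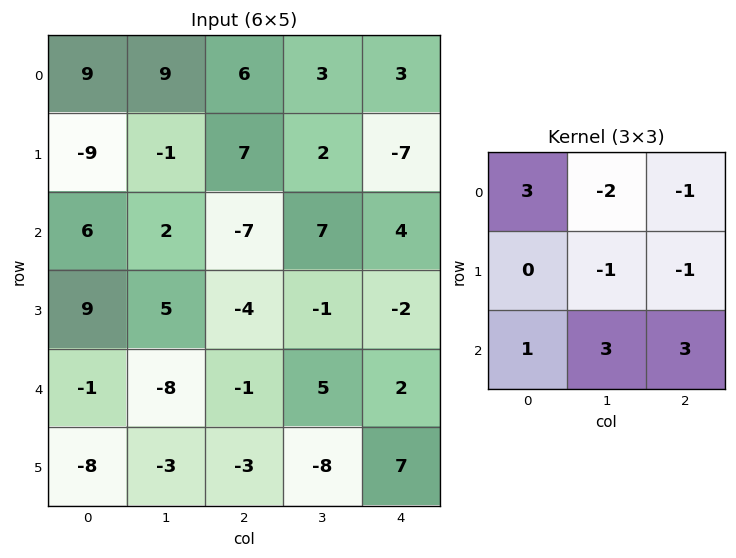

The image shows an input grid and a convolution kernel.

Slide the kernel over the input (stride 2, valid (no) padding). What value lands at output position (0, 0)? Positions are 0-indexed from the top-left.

-12

The receptive field on the input at this output position is [9 9 6 / -9 -1 7 / 6 2 -7]. Elementwise product with the kernel and sum: 9·3 + 9·-2 + 6·-1 + -1·-1 + 7·-1 + 6·1 + 2·3 + -7·3.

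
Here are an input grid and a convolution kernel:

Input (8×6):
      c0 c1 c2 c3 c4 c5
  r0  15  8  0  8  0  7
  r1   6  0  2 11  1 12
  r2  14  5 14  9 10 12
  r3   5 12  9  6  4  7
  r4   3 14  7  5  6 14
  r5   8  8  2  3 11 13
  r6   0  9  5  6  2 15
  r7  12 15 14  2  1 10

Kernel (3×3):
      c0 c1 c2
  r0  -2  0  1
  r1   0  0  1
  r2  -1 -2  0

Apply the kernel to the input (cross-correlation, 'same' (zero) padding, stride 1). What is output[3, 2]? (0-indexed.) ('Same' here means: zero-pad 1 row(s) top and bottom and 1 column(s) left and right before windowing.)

-23

The receptive field on the zero-padded input at this output position is [5 14 9 / 12 9 6 / 14 7 5]. Elementwise product with the kernel and sum: 5·-2 + 9·1 + 6·1 + 14·-1 + 7·-2.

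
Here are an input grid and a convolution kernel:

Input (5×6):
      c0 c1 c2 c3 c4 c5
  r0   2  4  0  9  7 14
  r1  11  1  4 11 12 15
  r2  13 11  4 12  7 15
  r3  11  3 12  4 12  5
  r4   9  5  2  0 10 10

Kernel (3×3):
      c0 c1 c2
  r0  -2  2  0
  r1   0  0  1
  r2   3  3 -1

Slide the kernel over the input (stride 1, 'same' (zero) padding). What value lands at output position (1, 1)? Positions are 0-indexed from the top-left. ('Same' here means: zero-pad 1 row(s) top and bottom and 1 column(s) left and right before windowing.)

76

The receptive field on the zero-padded input at this output position is [2 4 0 / 11 1 4 / 13 11 4]. Elementwise product with the kernel and sum: 2·-2 + 4·2 + 4·1 + 13·3 + 11·3 + 4·-1.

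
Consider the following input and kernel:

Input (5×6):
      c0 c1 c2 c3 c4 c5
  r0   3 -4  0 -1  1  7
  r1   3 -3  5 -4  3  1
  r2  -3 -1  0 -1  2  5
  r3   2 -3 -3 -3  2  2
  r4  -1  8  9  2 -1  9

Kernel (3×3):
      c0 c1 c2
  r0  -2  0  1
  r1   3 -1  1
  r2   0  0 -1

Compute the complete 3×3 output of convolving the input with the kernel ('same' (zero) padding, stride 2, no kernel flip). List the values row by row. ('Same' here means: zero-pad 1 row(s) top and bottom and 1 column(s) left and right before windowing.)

-4 -9 2
2 1 7
6 20 24

Output[0,0]: The receptive field on the zero-padded input at this output position is [0 0 0 / 0 3 -4 / 0 3 -3]. Elementwise product with the kernel and sum: 0·-2 + 0·1 + 0·3 + 3·-1 + -4·1 + -3·-1.
Output[0,1]: The receptive field on the zero-padded input at this output position is [0 0 0 / -4 0 -1 / -3 5 -4]. Elementwise product with the kernel and sum: 0·-2 + 0·1 + -4·3 + 0·-1 + -1·1 + -4·-1.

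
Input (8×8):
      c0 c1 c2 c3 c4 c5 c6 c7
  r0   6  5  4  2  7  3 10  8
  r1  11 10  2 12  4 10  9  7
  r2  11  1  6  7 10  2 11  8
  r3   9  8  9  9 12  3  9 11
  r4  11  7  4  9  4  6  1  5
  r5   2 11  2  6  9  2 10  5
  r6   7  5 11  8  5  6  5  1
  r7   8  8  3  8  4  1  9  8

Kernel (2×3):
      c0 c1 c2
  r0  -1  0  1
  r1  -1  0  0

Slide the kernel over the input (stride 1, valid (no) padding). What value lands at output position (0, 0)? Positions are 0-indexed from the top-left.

The receptive field on the input at this output position is [6 5 4 / 11 10 2]. Elementwise product with the kernel and sum: 6·-1 + 4·1 + 11·-1.

-13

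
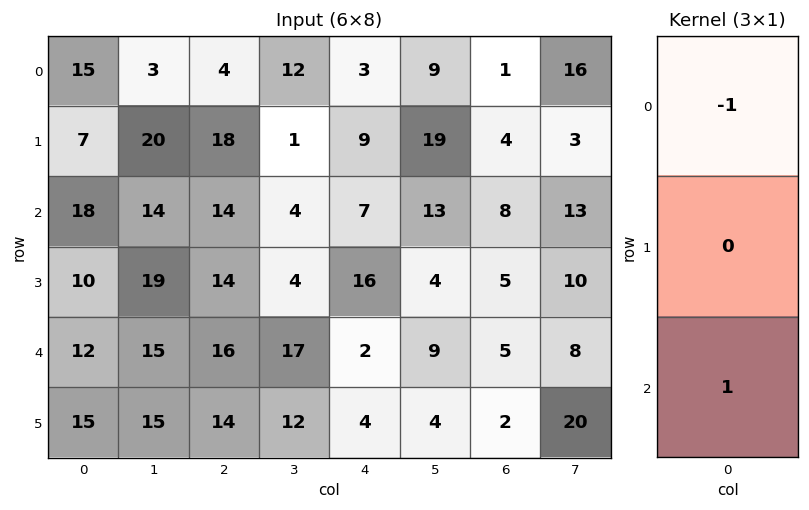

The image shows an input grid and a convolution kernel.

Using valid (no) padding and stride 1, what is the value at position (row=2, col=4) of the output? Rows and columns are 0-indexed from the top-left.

The receptive field on the input at this output position is [7 / 16 / 2]. Elementwise product with the kernel and sum: 7·-1 + 2·1.

-5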